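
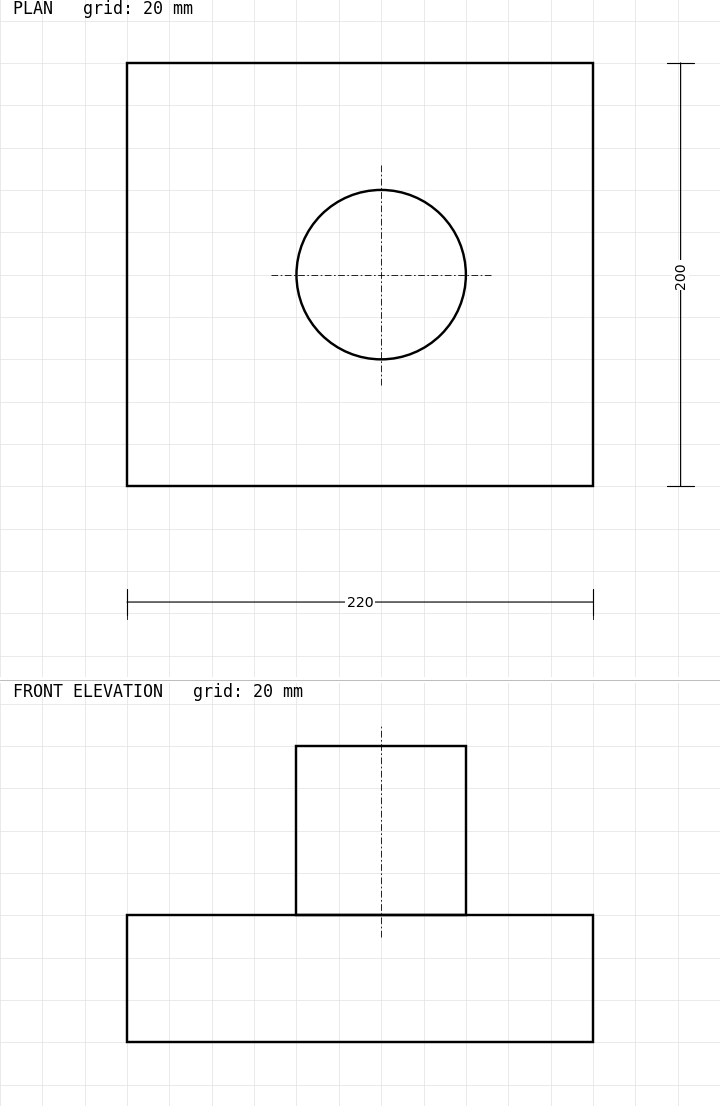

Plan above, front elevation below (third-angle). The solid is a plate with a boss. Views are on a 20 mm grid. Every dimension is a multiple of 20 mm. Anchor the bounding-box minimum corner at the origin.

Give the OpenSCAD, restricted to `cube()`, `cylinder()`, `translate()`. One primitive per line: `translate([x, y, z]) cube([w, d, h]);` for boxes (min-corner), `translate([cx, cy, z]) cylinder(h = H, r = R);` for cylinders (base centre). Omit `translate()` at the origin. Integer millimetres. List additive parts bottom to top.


cube([220, 200, 60]);
translate([120, 100, 60]) cylinder(h = 80, r = 40);


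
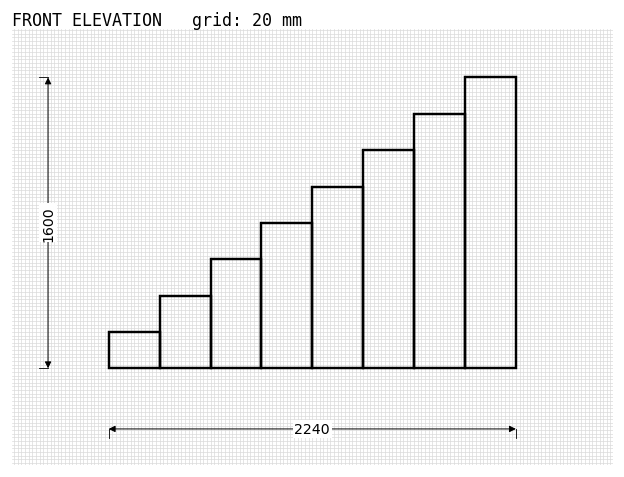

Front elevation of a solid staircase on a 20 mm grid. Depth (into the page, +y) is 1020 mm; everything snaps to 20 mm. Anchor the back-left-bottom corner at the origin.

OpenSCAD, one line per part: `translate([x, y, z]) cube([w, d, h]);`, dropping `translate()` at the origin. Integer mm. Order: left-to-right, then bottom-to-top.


cube([280, 1020, 200]);
translate([280, 0, 0]) cube([280, 1020, 400]);
translate([560, 0, 0]) cube([280, 1020, 600]);
translate([840, 0, 0]) cube([280, 1020, 800]);
translate([1120, 0, 0]) cube([280, 1020, 1000]);
translate([1400, 0, 0]) cube([280, 1020, 1200]);
translate([1680, 0, 0]) cube([280, 1020, 1400]);
translate([1960, 0, 0]) cube([280, 1020, 1600]);


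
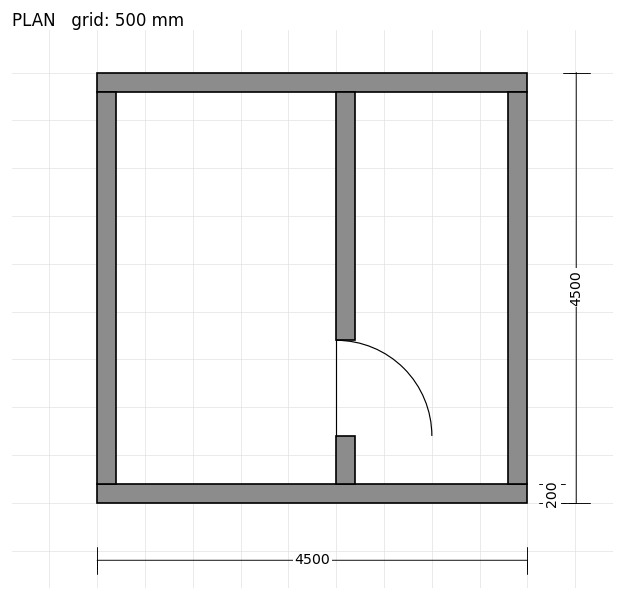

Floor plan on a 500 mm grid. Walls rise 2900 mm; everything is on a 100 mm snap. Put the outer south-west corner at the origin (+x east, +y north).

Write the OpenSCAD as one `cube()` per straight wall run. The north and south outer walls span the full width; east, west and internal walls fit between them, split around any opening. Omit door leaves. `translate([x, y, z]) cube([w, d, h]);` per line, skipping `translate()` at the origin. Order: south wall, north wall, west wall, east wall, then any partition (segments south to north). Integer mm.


cube([4500, 200, 2900]);
translate([0, 4300, 0]) cube([4500, 200, 2900]);
translate([0, 200, 0]) cube([200, 4100, 2900]);
translate([4300, 200, 0]) cube([200, 4100, 2900]);
translate([2500, 200, 0]) cube([200, 500, 2900]);
translate([2500, 1700, 0]) cube([200, 2600, 2900]);


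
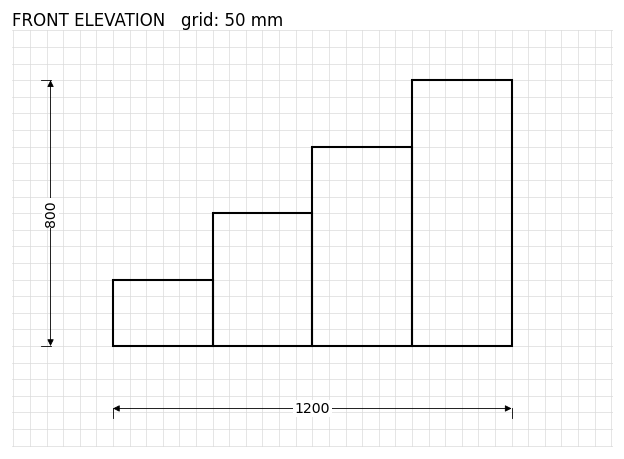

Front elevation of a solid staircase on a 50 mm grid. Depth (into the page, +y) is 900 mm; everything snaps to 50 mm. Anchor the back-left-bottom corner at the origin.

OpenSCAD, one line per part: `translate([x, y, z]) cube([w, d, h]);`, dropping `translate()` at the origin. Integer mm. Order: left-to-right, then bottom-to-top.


cube([300, 900, 200]);
translate([300, 0, 0]) cube([300, 900, 400]);
translate([600, 0, 0]) cube([300, 900, 600]);
translate([900, 0, 0]) cube([300, 900, 800]);


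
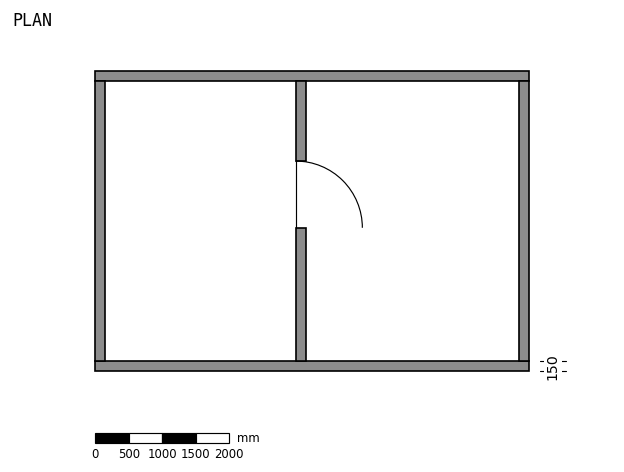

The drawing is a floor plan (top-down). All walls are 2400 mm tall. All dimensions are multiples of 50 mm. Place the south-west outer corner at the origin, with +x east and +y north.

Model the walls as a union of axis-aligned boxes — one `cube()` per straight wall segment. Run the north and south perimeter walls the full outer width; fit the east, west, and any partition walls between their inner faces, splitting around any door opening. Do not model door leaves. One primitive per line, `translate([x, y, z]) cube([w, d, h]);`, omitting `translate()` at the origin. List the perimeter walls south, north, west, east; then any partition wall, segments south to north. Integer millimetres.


cube([6500, 150, 2400]);
translate([0, 4350, 0]) cube([6500, 150, 2400]);
translate([0, 150, 0]) cube([150, 4200, 2400]);
translate([6350, 150, 0]) cube([150, 4200, 2400]);
translate([3000, 150, 0]) cube([150, 2000, 2400]);
translate([3000, 3150, 0]) cube([150, 1200, 2400]);


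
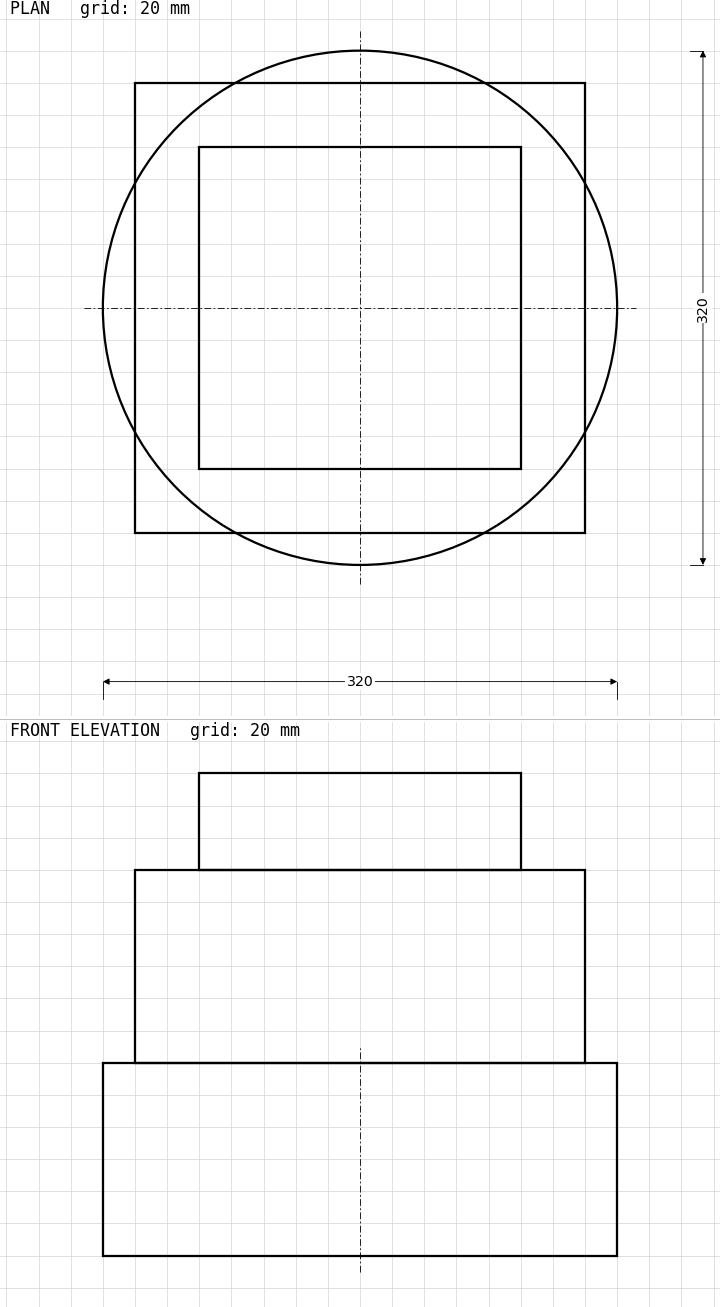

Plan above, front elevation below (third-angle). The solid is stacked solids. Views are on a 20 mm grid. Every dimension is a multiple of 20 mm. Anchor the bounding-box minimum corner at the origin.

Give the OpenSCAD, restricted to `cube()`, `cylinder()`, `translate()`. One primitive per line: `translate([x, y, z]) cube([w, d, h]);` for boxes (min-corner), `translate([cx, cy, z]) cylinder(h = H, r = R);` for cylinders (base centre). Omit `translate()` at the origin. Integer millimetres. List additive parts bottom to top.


translate([160, 160, 0]) cylinder(h = 120, r = 160);
translate([20, 20, 120]) cube([280, 280, 120]);
translate([60, 60, 240]) cube([200, 200, 60]);


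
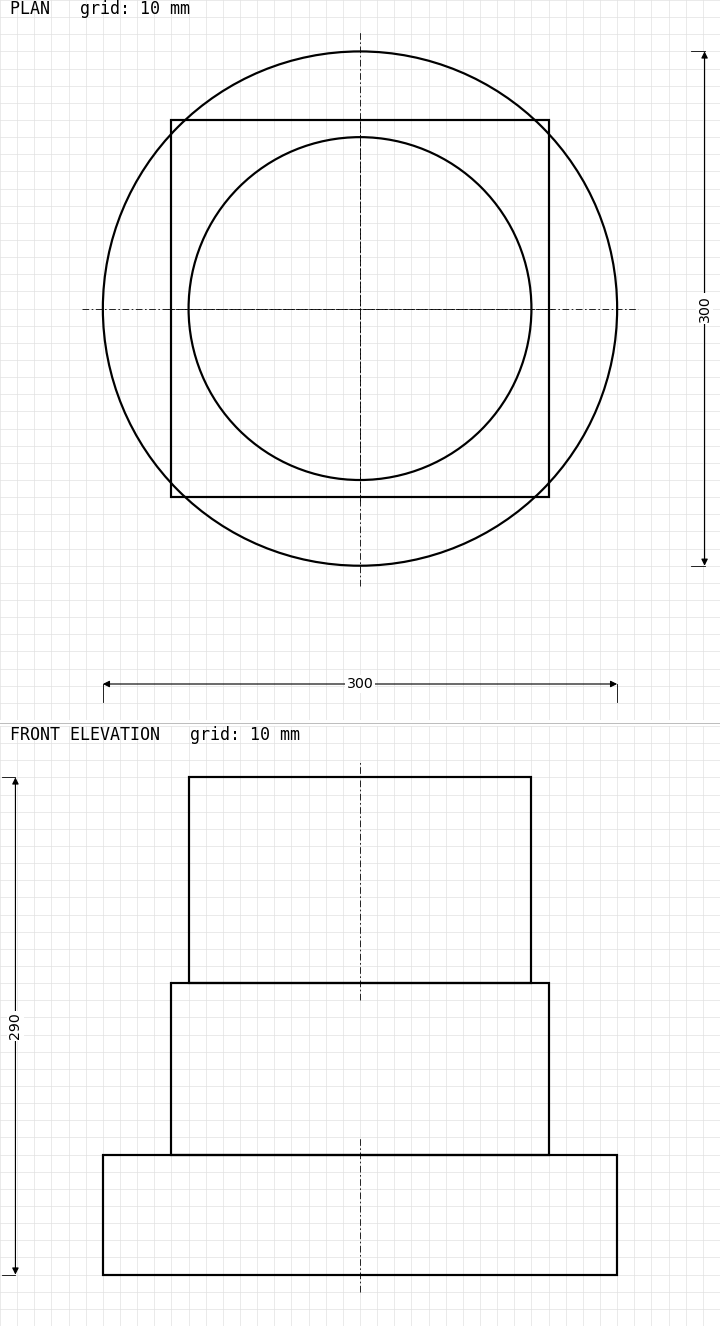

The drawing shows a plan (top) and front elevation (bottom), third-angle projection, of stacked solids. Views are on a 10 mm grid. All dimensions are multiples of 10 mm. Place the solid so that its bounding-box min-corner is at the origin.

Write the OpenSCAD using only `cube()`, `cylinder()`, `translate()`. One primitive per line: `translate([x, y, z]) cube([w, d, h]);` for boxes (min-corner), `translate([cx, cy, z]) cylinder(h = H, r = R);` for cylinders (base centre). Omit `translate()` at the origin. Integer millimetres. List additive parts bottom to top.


translate([150, 150, 0]) cylinder(h = 70, r = 150);
translate([40, 40, 70]) cube([220, 220, 100]);
translate([150, 150, 170]) cylinder(h = 120, r = 100);


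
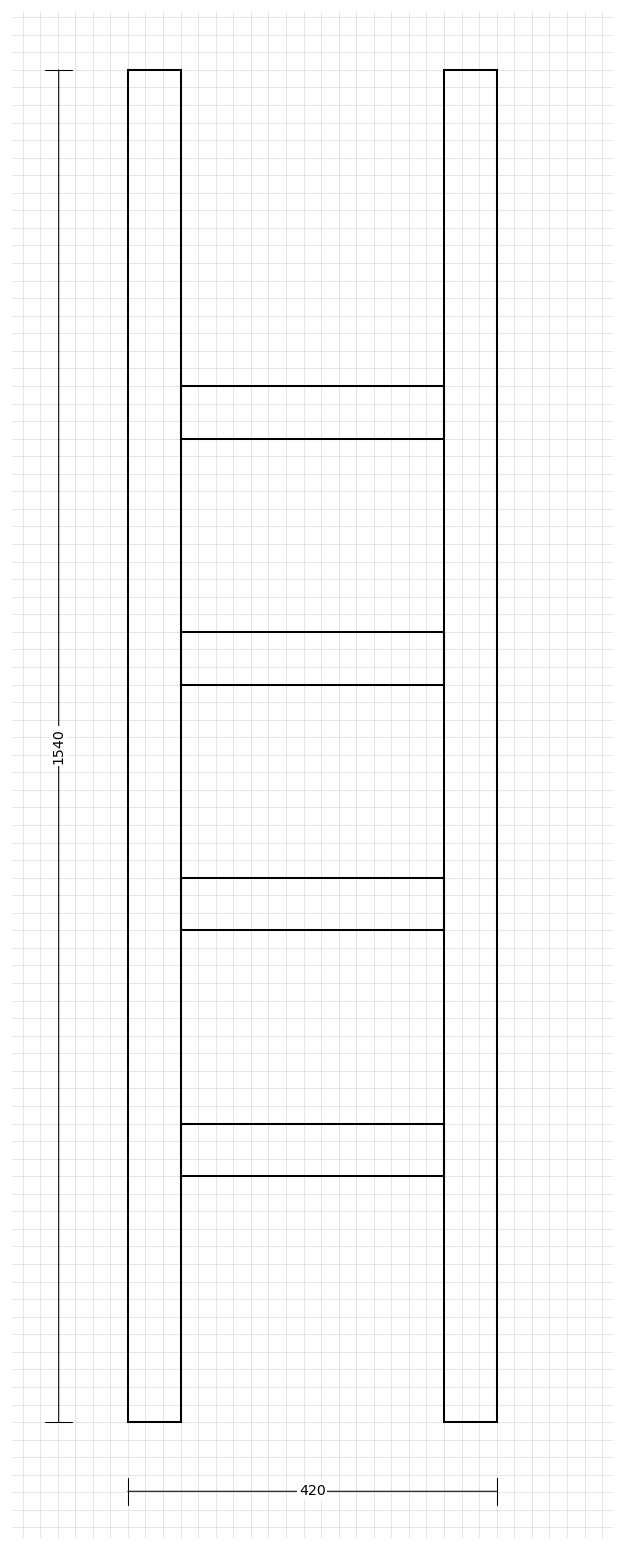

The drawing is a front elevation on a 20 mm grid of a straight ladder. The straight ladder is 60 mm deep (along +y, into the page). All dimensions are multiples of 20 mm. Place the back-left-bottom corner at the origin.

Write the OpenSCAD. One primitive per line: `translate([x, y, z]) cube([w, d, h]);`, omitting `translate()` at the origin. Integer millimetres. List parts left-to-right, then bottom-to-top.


cube([60, 60, 1540]);
translate([60, 0, 280]) cube([300, 60, 60]);
translate([60, 0, 560]) cube([300, 60, 60]);
translate([60, 0, 840]) cube([300, 60, 60]);
translate([60, 0, 1120]) cube([300, 60, 60]);
translate([360, 0, 0]) cube([60, 60, 1540]);


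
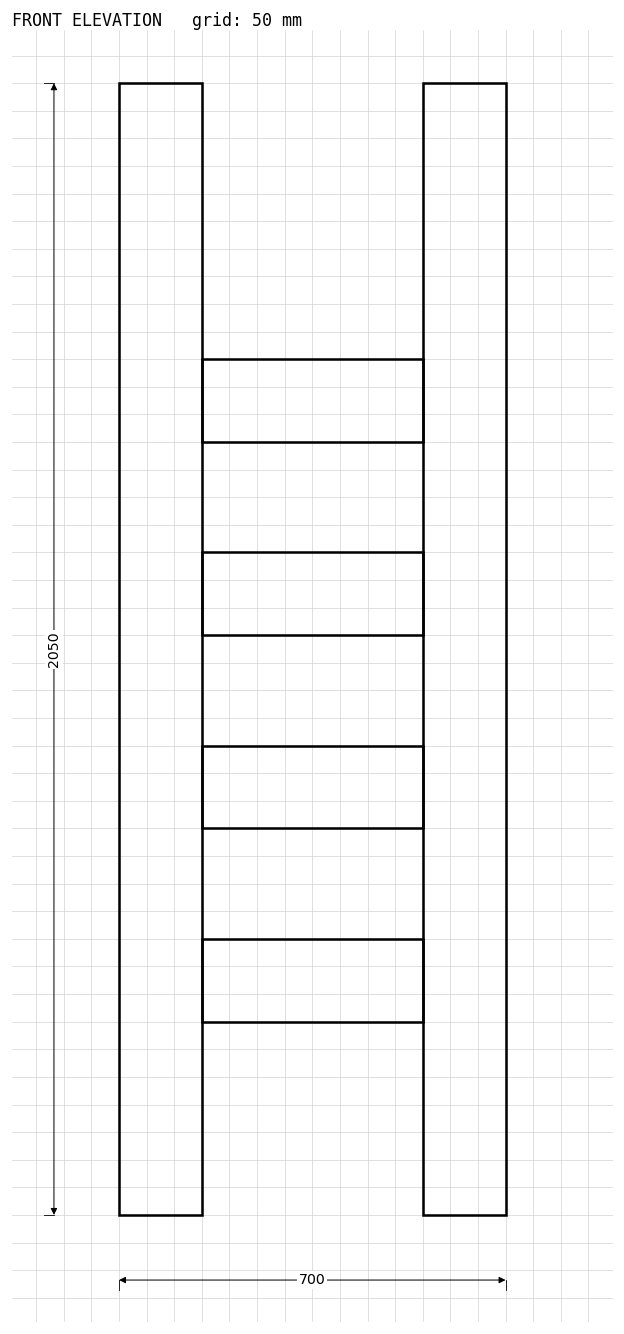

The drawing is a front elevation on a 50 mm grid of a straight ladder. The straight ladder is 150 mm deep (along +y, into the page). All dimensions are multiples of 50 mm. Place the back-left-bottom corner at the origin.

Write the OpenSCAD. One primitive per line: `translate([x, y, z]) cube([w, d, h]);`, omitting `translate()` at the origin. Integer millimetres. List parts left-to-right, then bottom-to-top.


cube([150, 150, 2050]);
translate([150, 0, 350]) cube([400, 150, 150]);
translate([150, 0, 700]) cube([400, 150, 150]);
translate([150, 0, 1050]) cube([400, 150, 150]);
translate([150, 0, 1400]) cube([400, 150, 150]);
translate([550, 0, 0]) cube([150, 150, 2050]);


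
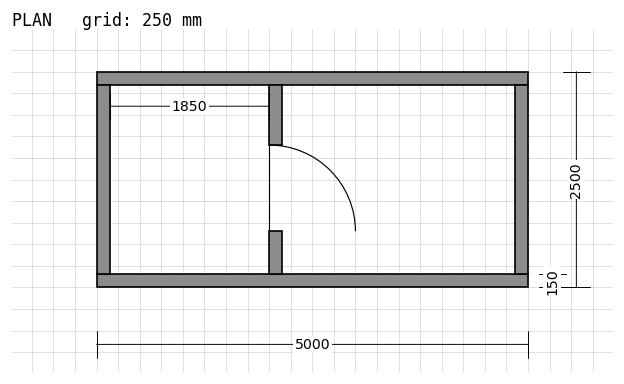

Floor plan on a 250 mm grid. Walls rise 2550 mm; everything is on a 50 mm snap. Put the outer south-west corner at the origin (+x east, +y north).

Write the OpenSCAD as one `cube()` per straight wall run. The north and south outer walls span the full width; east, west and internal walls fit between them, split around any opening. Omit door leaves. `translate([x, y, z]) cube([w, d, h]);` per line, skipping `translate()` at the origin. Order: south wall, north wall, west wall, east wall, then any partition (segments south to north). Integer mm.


cube([5000, 150, 2550]);
translate([0, 2350, 0]) cube([5000, 150, 2550]);
translate([0, 150, 0]) cube([150, 2200, 2550]);
translate([4850, 150, 0]) cube([150, 2200, 2550]);
translate([2000, 150, 0]) cube([150, 500, 2550]);
translate([2000, 1650, 0]) cube([150, 700, 2550]);


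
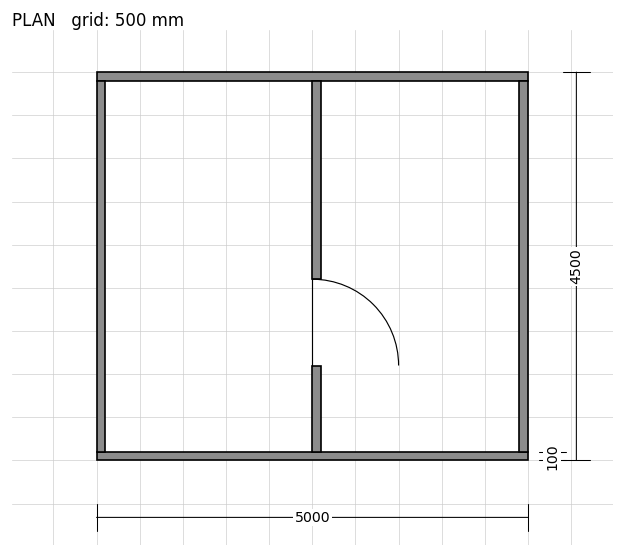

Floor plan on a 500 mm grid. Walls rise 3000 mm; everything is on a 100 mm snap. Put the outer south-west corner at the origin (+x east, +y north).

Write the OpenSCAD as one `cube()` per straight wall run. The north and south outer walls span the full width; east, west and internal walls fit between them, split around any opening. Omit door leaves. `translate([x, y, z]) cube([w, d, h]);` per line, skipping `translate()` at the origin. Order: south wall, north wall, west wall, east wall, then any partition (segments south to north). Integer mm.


cube([5000, 100, 3000]);
translate([0, 4400, 0]) cube([5000, 100, 3000]);
translate([0, 100, 0]) cube([100, 4300, 3000]);
translate([4900, 100, 0]) cube([100, 4300, 3000]);
translate([2500, 100, 0]) cube([100, 1000, 3000]);
translate([2500, 2100, 0]) cube([100, 2300, 3000]);


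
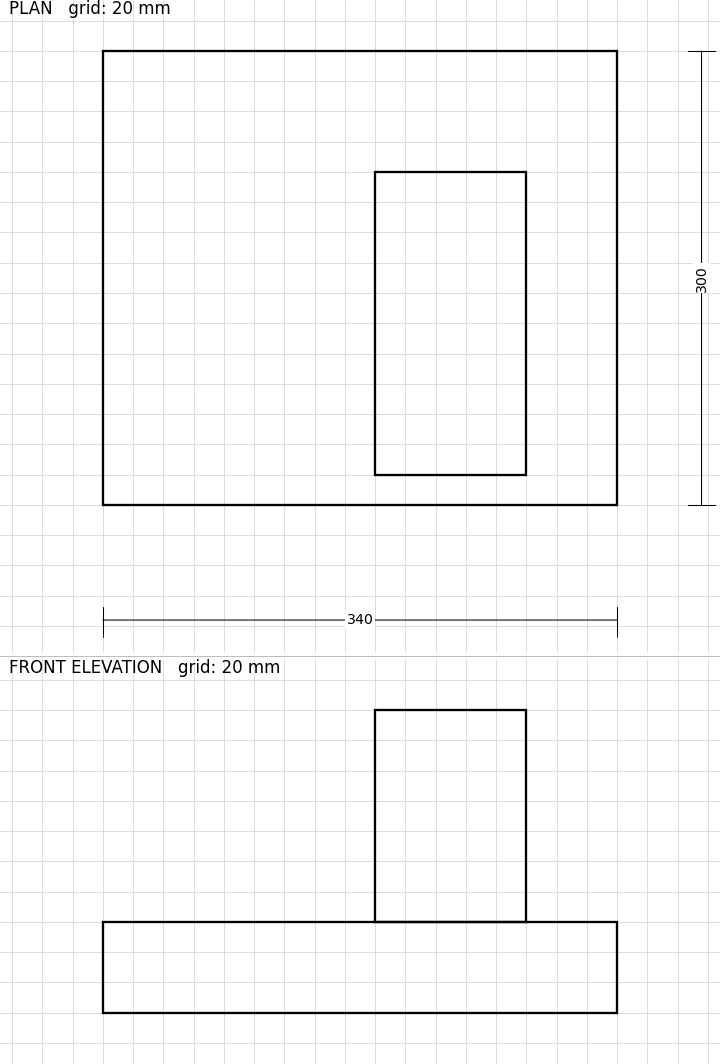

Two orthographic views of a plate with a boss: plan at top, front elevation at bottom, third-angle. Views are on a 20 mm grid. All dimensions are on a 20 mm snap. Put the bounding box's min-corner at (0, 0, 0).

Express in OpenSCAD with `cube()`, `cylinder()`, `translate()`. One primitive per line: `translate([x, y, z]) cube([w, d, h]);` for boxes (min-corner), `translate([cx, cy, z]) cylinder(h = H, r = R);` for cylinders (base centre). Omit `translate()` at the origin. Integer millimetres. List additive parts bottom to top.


cube([340, 300, 60]);
translate([180, 20, 60]) cube([100, 200, 140]);


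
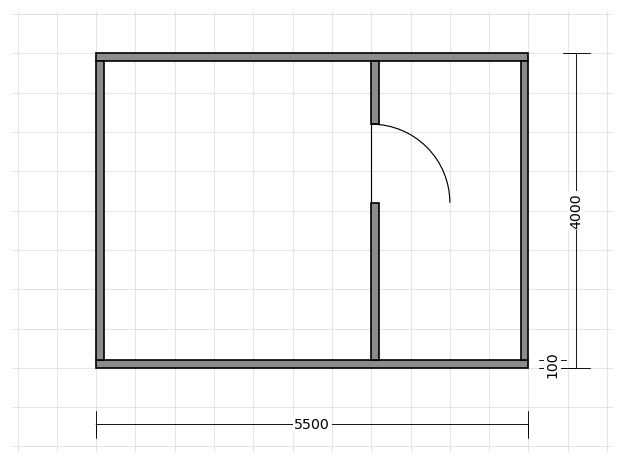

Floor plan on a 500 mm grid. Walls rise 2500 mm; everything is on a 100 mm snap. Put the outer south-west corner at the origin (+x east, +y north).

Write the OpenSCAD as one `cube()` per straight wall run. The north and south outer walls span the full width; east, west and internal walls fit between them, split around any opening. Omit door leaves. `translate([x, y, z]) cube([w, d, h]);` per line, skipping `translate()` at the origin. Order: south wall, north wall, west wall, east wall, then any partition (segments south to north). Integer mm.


cube([5500, 100, 2500]);
translate([0, 3900, 0]) cube([5500, 100, 2500]);
translate([0, 100, 0]) cube([100, 3800, 2500]);
translate([5400, 100, 0]) cube([100, 3800, 2500]);
translate([3500, 100, 0]) cube([100, 2000, 2500]);
translate([3500, 3100, 0]) cube([100, 800, 2500]);


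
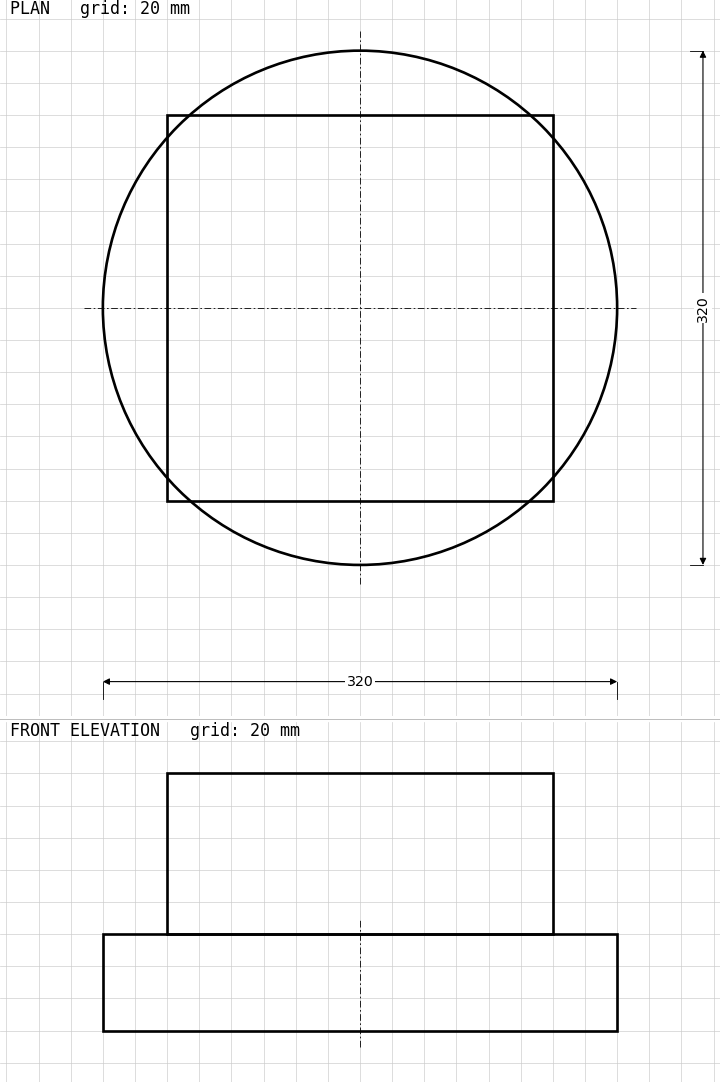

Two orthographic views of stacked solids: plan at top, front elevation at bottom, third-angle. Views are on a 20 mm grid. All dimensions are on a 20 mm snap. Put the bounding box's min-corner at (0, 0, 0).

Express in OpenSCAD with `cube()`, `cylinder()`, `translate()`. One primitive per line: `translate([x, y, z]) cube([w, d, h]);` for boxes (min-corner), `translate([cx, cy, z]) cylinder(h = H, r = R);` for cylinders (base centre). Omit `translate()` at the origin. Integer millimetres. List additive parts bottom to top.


translate([160, 160, 0]) cylinder(h = 60, r = 160);
translate([40, 40, 60]) cube([240, 240, 100]);


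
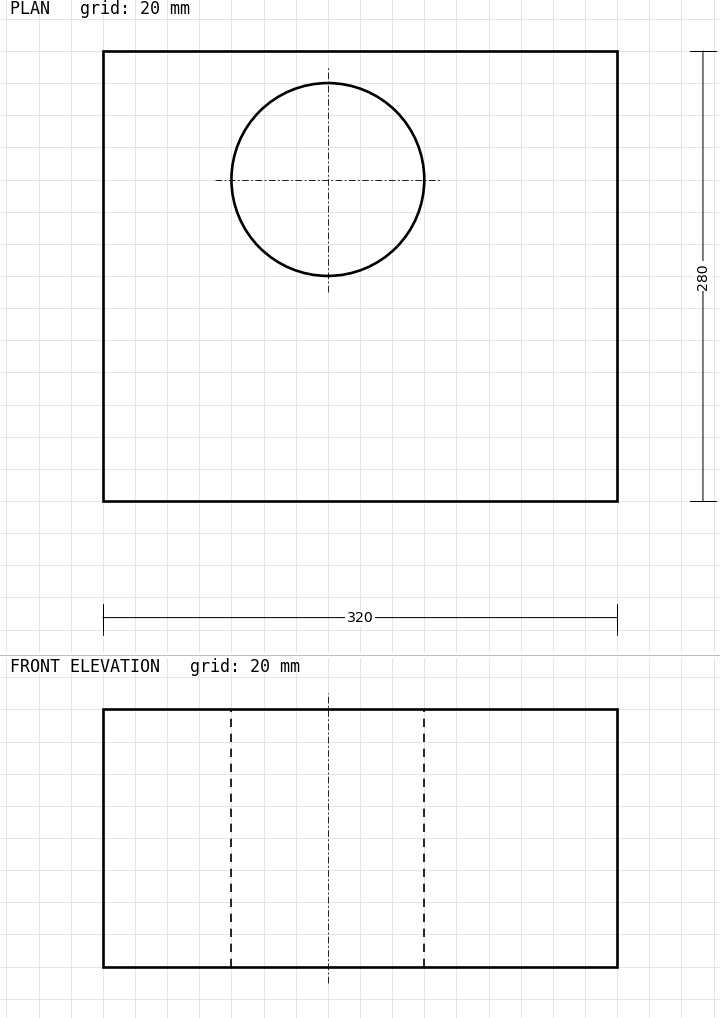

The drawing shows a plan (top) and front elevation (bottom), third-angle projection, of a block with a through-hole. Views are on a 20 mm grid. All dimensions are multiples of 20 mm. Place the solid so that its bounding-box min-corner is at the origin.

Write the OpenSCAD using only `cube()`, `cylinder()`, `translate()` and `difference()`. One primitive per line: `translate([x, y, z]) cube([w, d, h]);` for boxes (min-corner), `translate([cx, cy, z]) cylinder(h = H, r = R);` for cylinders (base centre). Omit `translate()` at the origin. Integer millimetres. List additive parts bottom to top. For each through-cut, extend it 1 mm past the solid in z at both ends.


difference() {
  cube([320, 280, 160]);
  translate([140, 200, -1]) cylinder(h = 162, r = 60);
}


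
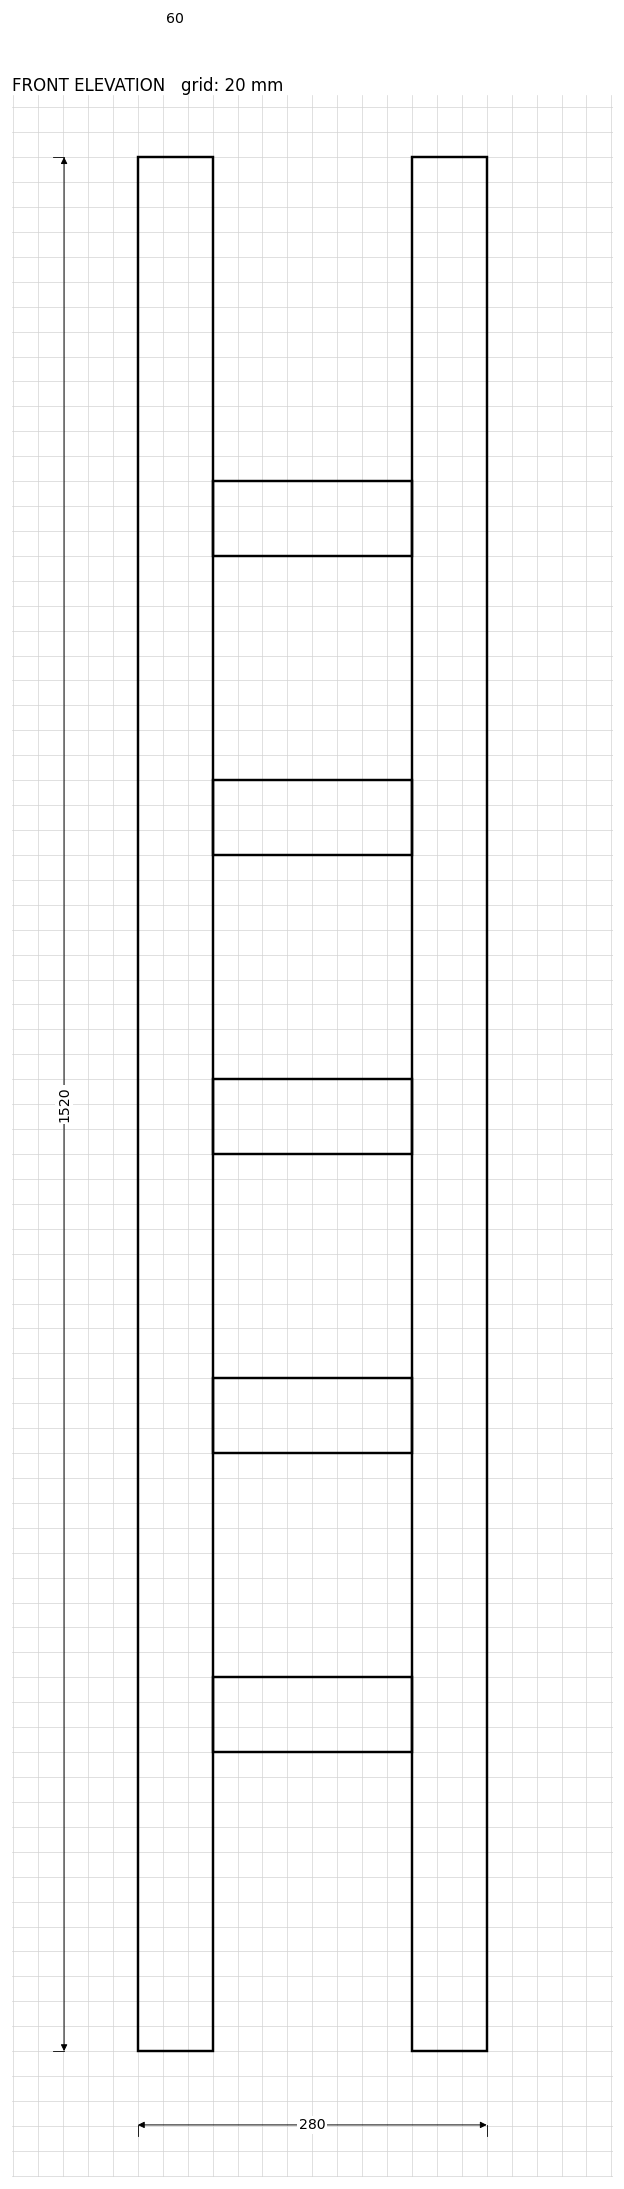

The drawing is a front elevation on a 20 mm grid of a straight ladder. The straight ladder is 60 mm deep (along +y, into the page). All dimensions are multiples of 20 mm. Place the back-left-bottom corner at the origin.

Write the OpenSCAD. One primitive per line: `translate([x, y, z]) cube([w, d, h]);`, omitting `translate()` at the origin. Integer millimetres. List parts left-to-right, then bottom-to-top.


cube([60, 60, 1520]);
translate([60, 0, 240]) cube([160, 60, 60]);
translate([60, 0, 480]) cube([160, 60, 60]);
translate([60, 0, 720]) cube([160, 60, 60]);
translate([60, 0, 960]) cube([160, 60, 60]);
translate([60, 0, 1200]) cube([160, 60, 60]);
translate([220, 0, 0]) cube([60, 60, 1520]);


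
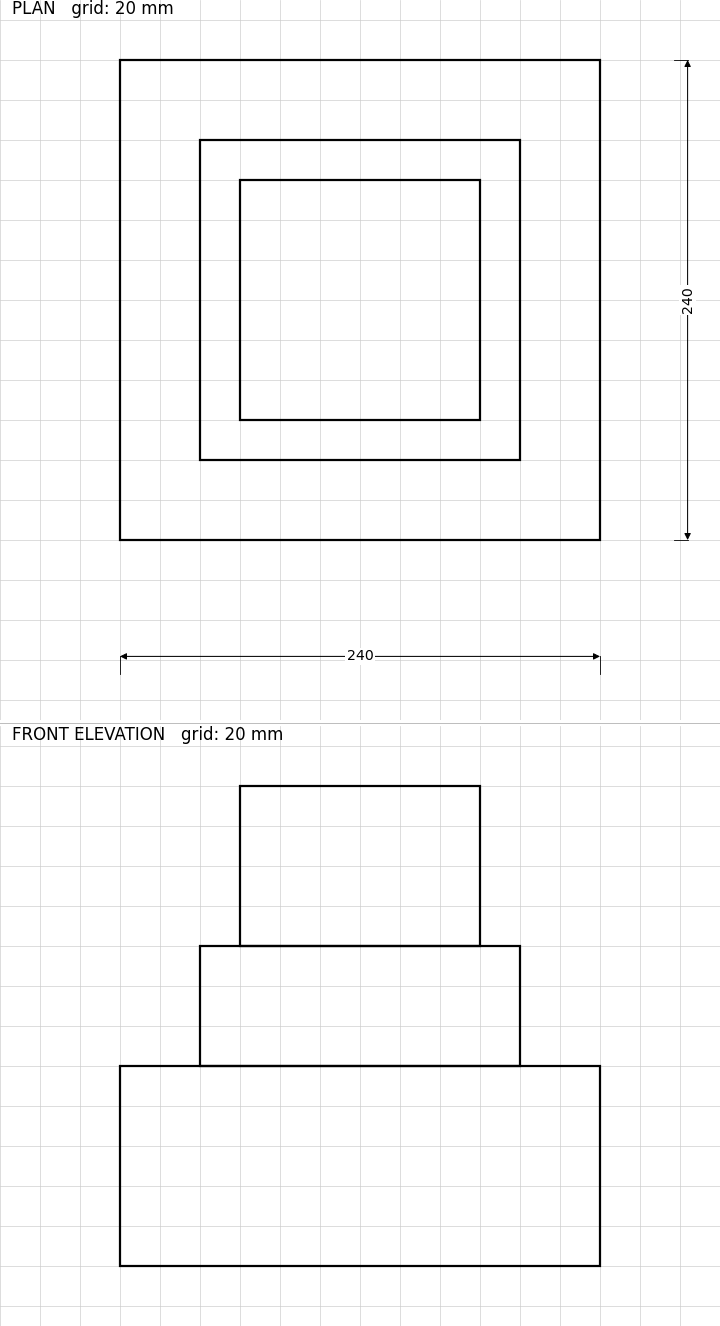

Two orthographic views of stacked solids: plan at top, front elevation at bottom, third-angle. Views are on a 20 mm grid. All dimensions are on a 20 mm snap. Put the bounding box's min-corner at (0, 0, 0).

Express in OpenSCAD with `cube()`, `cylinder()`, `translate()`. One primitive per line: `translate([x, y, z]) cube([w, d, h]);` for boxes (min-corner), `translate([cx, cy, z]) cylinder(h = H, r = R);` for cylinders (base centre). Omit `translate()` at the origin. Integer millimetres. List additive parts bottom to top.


cube([240, 240, 100]);
translate([40, 40, 100]) cube([160, 160, 60]);
translate([60, 60, 160]) cube([120, 120, 80]);


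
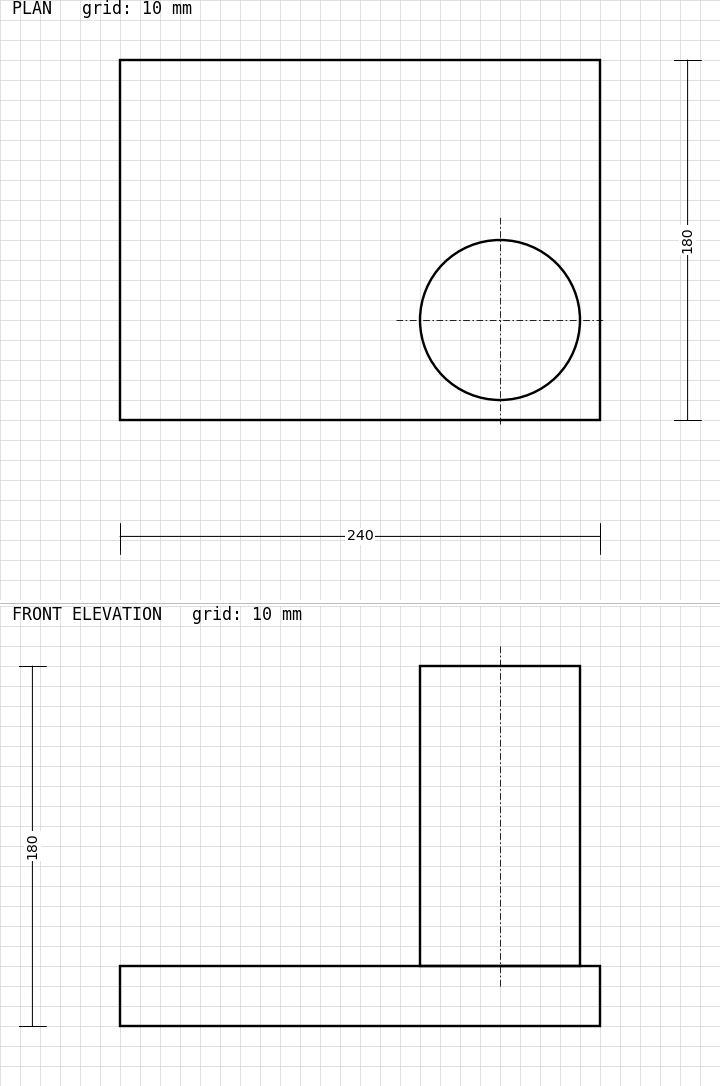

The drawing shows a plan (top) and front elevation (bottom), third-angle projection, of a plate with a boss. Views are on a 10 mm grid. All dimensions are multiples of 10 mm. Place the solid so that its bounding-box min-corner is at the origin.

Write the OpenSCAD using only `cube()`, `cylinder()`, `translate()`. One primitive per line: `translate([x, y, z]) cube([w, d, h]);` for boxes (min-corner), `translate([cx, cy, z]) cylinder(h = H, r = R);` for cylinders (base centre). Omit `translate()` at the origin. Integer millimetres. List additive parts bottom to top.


cube([240, 180, 30]);
translate([190, 50, 30]) cylinder(h = 150, r = 40);


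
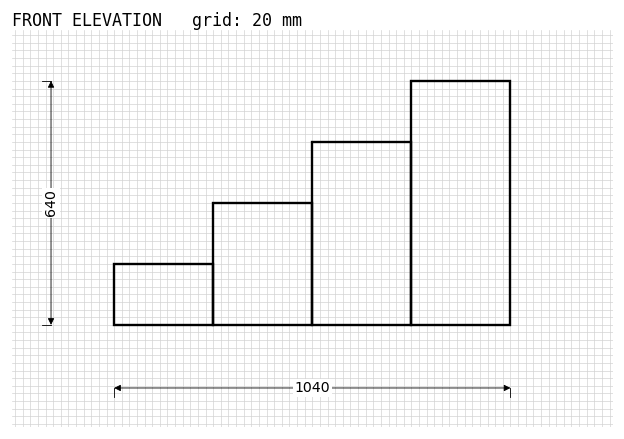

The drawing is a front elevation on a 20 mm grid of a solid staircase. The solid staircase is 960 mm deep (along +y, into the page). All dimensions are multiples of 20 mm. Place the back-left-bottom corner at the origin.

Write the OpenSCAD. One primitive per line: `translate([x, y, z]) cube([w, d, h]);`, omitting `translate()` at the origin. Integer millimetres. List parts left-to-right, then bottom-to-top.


cube([260, 960, 160]);
translate([260, 0, 0]) cube([260, 960, 320]);
translate([520, 0, 0]) cube([260, 960, 480]);
translate([780, 0, 0]) cube([260, 960, 640]);


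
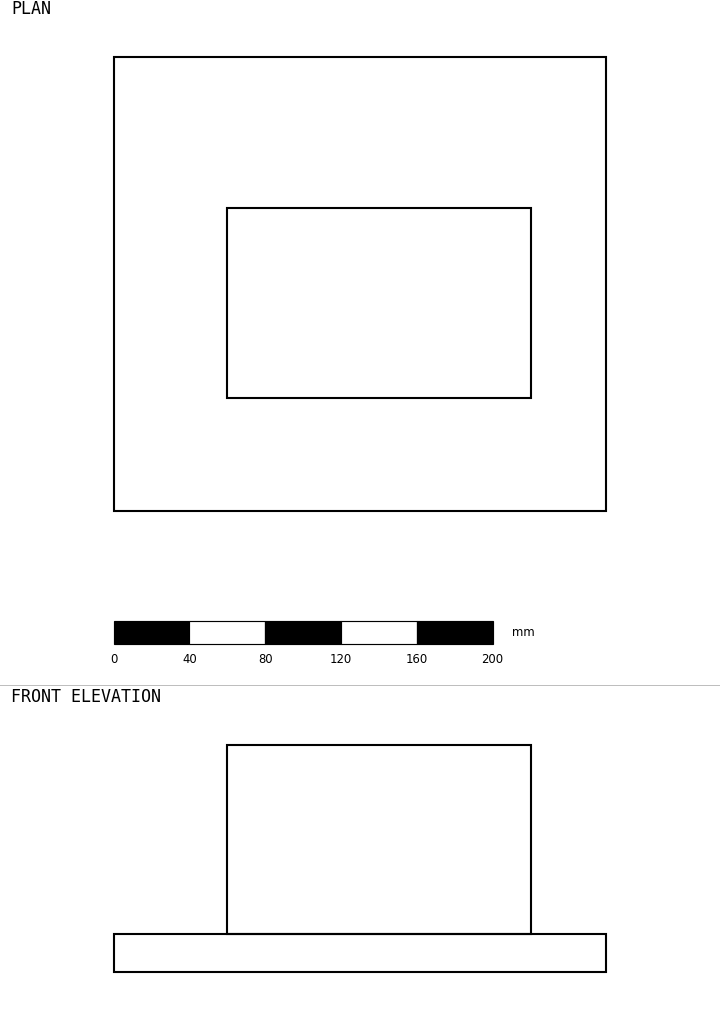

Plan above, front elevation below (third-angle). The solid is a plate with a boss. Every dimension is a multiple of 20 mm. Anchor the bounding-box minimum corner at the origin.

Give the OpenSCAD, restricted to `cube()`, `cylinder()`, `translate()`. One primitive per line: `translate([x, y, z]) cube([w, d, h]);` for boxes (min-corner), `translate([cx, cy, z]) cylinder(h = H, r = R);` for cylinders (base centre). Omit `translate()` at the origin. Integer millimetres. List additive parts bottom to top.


cube([260, 240, 20]);
translate([60, 60, 20]) cube([160, 100, 100]);


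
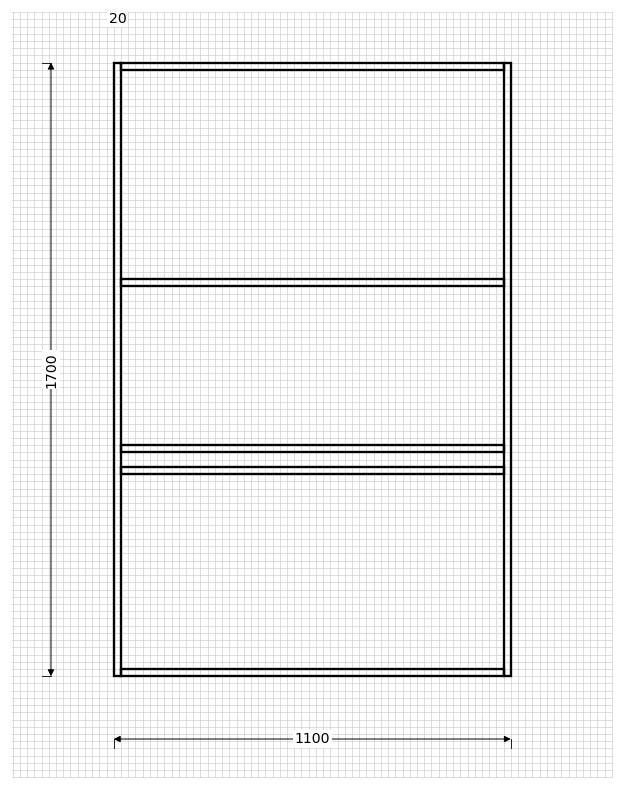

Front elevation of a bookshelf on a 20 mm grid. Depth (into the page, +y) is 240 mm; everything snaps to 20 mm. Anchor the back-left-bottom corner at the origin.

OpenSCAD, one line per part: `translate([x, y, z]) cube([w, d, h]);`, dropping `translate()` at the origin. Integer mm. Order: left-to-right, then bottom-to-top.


cube([20, 240, 1700]);
translate([20, 0, 0]) cube([1060, 240, 20]);
translate([20, 0, 560]) cube([1060, 240, 20]);
translate([20, 0, 620]) cube([1060, 240, 20]);
translate([20, 0, 1080]) cube([1060, 240, 20]);
translate([20, 0, 1680]) cube([1060, 240, 20]);
translate([1080, 0, 0]) cube([20, 240, 1700]);


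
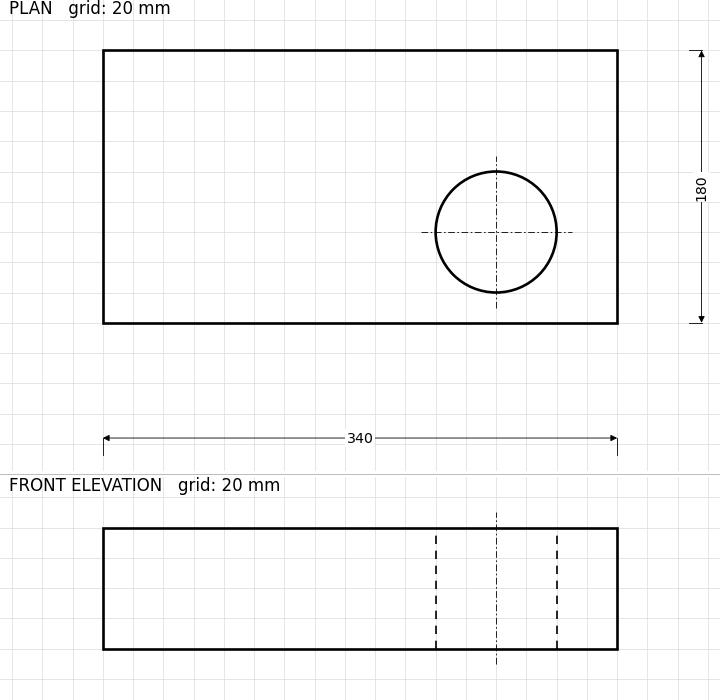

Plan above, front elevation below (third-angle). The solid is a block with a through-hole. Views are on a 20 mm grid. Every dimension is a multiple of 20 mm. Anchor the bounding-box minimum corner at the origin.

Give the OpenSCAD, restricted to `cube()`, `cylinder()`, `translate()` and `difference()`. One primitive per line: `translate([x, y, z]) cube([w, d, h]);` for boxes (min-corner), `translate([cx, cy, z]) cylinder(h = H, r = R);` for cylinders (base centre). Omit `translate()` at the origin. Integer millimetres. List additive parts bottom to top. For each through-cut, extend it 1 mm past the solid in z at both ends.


difference() {
  cube([340, 180, 80]);
  translate([260, 60, -1]) cylinder(h = 82, r = 40);
}


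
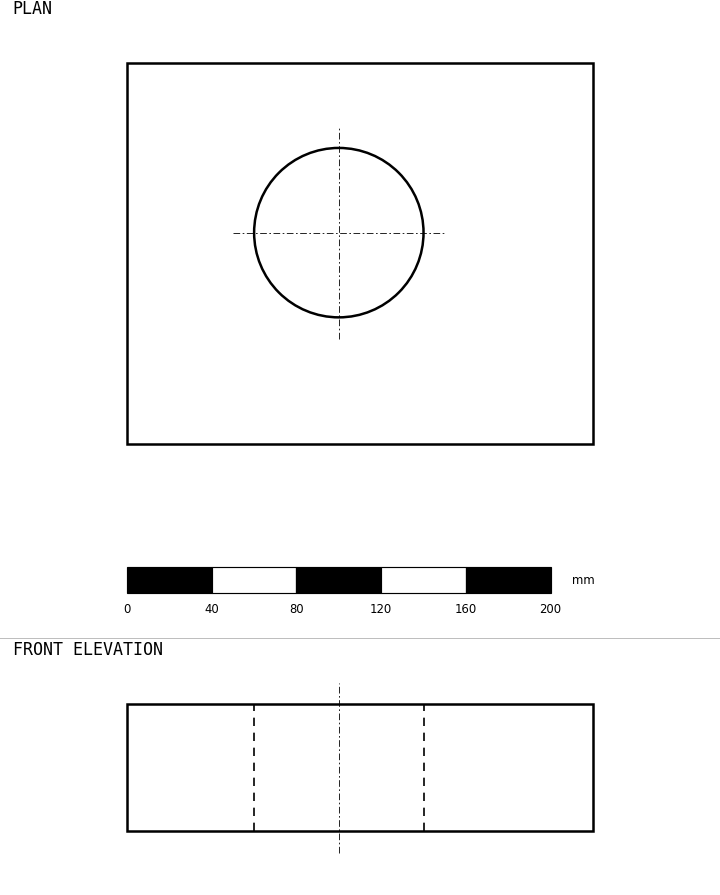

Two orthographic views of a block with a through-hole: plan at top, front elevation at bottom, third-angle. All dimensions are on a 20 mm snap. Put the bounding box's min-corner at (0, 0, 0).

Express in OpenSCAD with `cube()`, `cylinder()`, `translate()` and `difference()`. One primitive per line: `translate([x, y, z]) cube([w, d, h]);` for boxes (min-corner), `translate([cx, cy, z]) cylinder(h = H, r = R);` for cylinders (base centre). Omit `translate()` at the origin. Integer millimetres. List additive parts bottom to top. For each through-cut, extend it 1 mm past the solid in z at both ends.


difference() {
  cube([220, 180, 60]);
  translate([100, 100, -1]) cylinder(h = 62, r = 40);
}


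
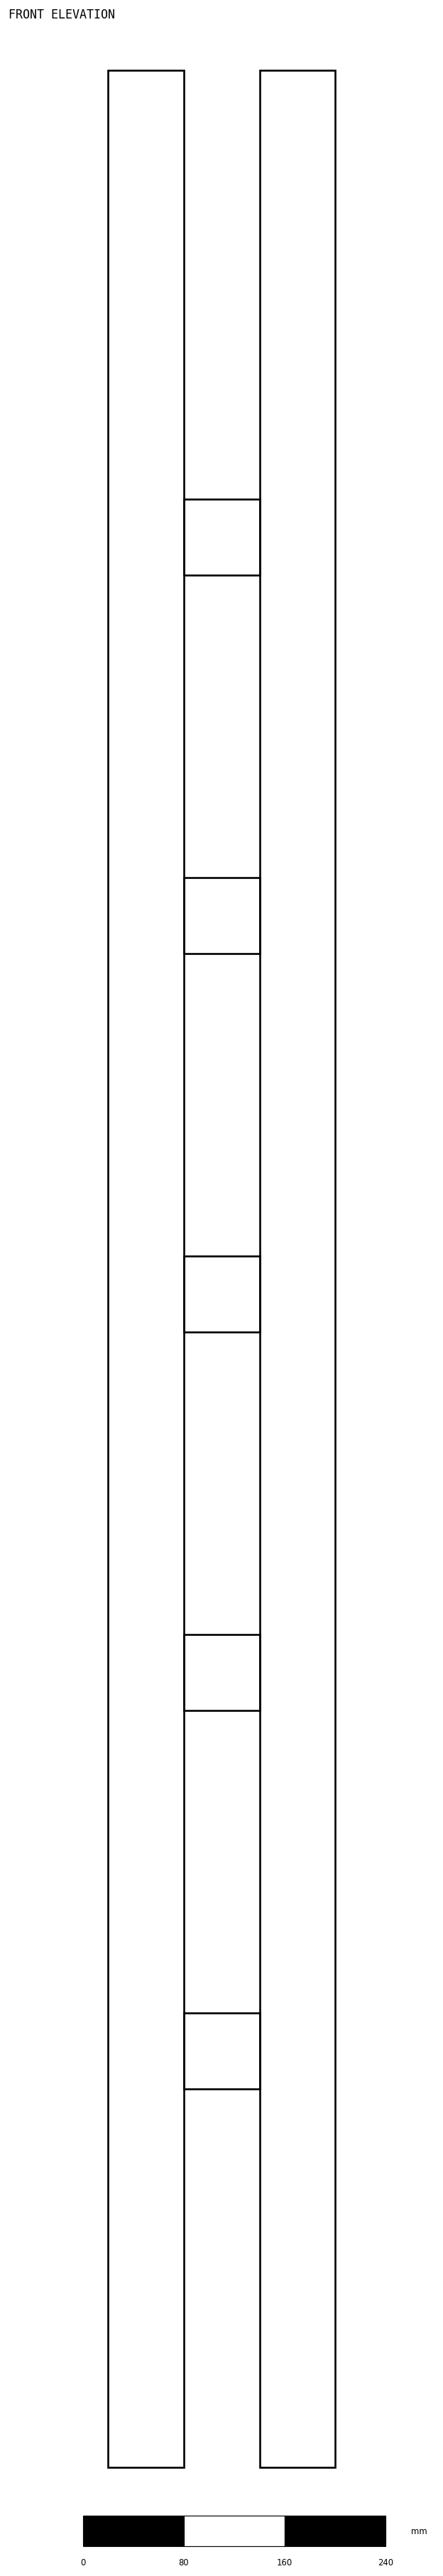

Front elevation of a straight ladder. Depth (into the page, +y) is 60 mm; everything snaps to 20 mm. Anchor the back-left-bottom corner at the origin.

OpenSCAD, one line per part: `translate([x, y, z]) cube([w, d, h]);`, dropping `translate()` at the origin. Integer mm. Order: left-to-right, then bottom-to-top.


cube([60, 60, 1900]);
translate([60, 0, 300]) cube([60, 60, 60]);
translate([60, 0, 600]) cube([60, 60, 60]);
translate([60, 0, 900]) cube([60, 60, 60]);
translate([60, 0, 1200]) cube([60, 60, 60]);
translate([60, 0, 1500]) cube([60, 60, 60]);
translate([120, 0, 0]) cube([60, 60, 1900]);


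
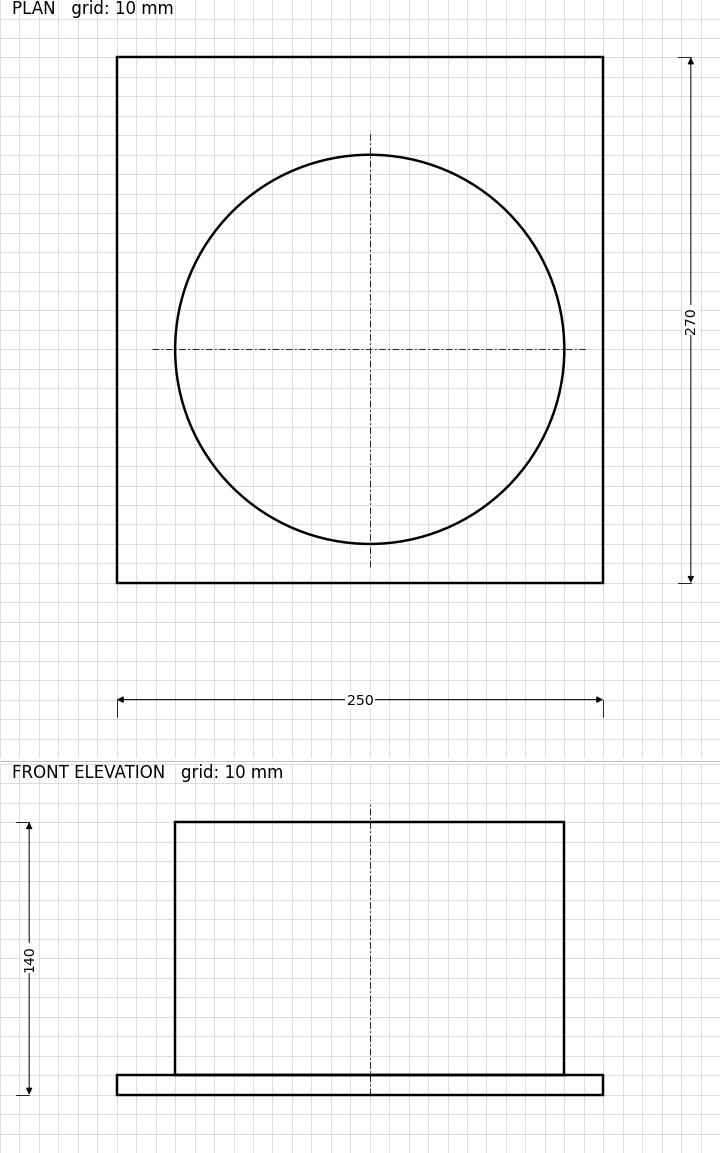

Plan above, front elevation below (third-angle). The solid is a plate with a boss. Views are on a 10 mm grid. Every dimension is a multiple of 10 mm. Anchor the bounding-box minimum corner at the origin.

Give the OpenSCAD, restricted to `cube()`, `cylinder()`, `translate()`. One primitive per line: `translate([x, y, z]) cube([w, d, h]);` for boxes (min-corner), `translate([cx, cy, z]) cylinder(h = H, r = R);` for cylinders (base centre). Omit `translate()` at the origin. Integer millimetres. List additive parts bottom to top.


cube([250, 270, 10]);
translate([130, 120, 10]) cylinder(h = 130, r = 100);


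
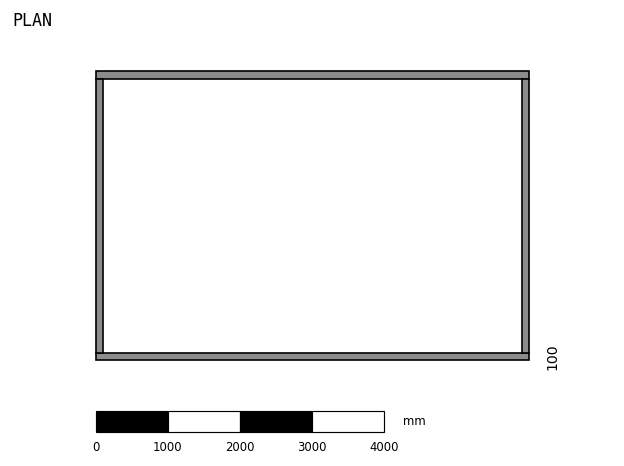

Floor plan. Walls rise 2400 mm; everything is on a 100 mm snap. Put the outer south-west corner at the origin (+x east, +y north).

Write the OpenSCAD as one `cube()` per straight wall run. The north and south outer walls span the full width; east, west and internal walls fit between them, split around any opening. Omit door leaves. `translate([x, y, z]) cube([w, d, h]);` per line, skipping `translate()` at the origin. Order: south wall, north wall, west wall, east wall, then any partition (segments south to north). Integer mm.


cube([6000, 100, 2400]);
translate([0, 3900, 0]) cube([6000, 100, 2400]);
translate([0, 100, 0]) cube([100, 3800, 2400]);
translate([5900, 100, 0]) cube([100, 3800, 2400]);


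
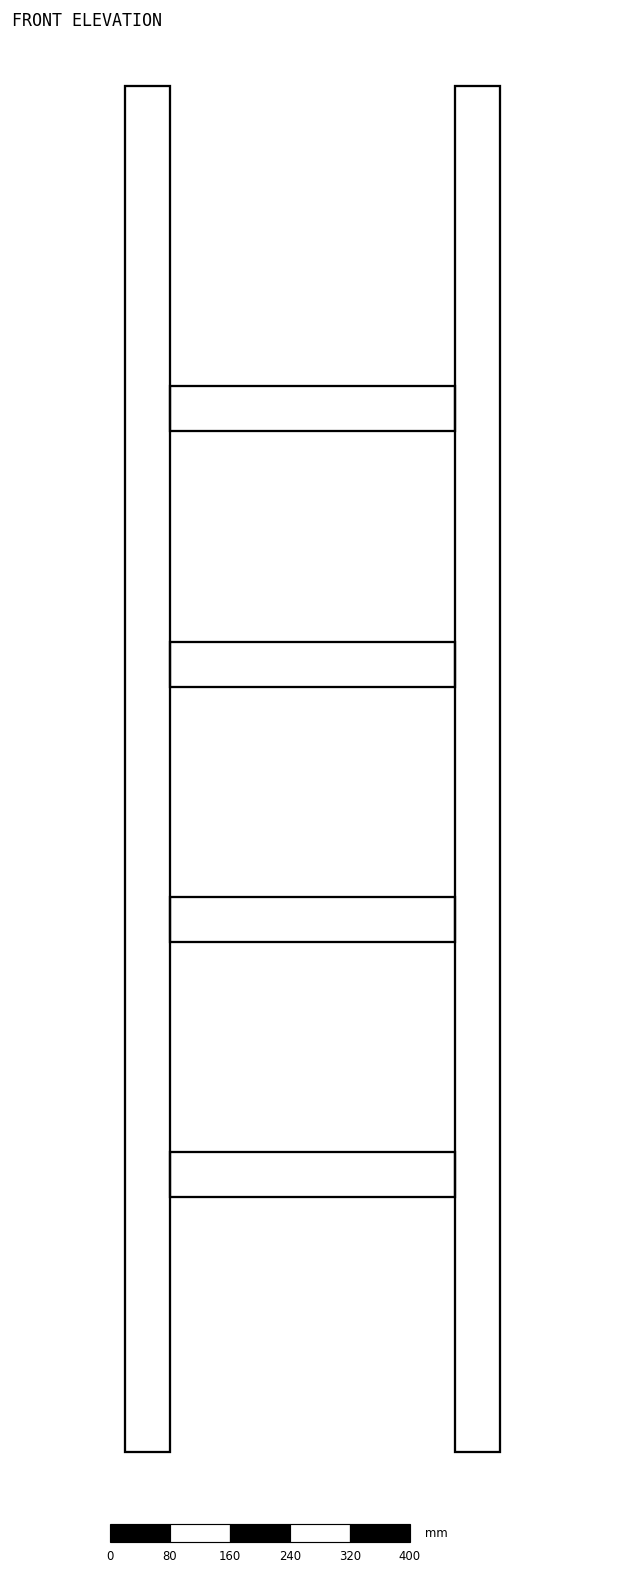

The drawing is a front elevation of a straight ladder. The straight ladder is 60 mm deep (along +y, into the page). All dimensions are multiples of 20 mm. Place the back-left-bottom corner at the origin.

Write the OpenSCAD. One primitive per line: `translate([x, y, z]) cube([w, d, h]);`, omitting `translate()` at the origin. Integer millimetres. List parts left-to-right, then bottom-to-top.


cube([60, 60, 1820]);
translate([60, 0, 340]) cube([380, 60, 60]);
translate([60, 0, 680]) cube([380, 60, 60]);
translate([60, 0, 1020]) cube([380, 60, 60]);
translate([60, 0, 1360]) cube([380, 60, 60]);
translate([440, 0, 0]) cube([60, 60, 1820]);


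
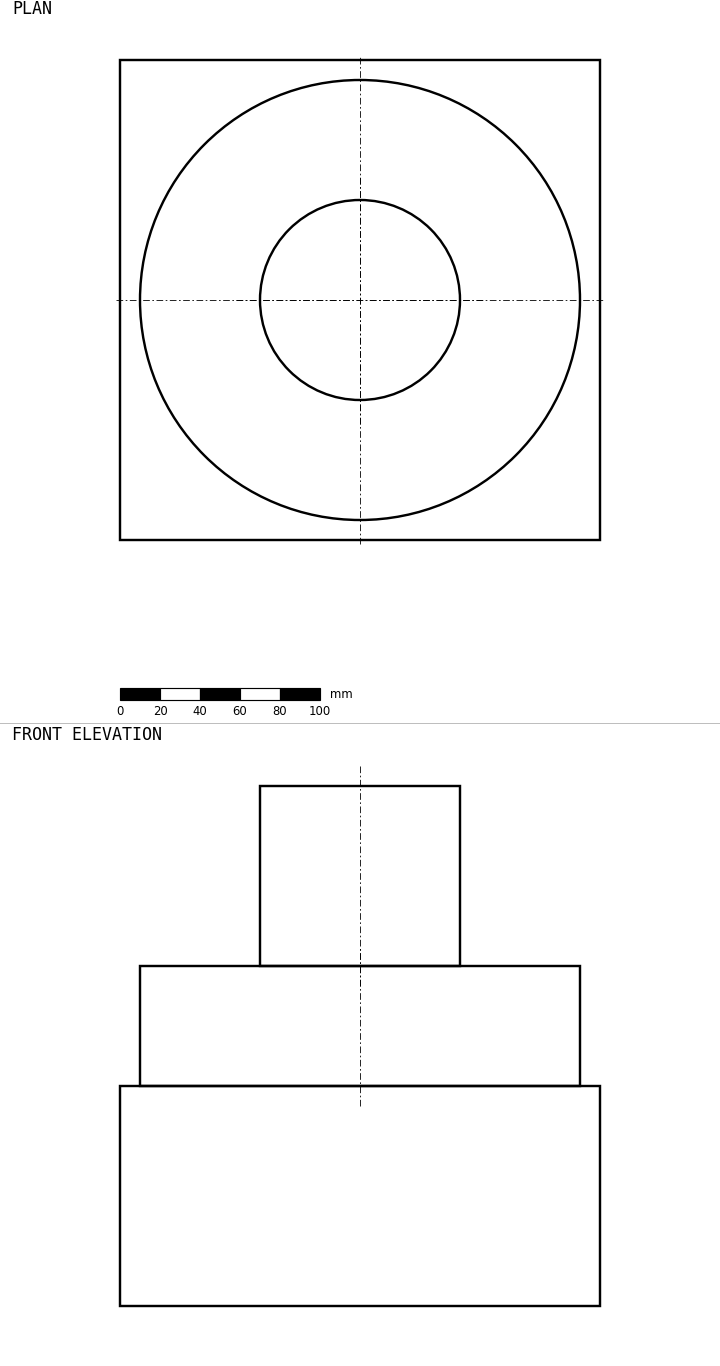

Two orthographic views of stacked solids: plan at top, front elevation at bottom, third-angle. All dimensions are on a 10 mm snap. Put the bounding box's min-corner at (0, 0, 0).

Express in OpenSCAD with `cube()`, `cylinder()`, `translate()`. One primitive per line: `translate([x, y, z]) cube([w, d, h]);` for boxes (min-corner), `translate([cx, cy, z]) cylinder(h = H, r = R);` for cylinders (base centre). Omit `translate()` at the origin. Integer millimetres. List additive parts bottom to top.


cube([240, 240, 110]);
translate([120, 120, 110]) cylinder(h = 60, r = 110);
translate([120, 120, 170]) cylinder(h = 90, r = 50);


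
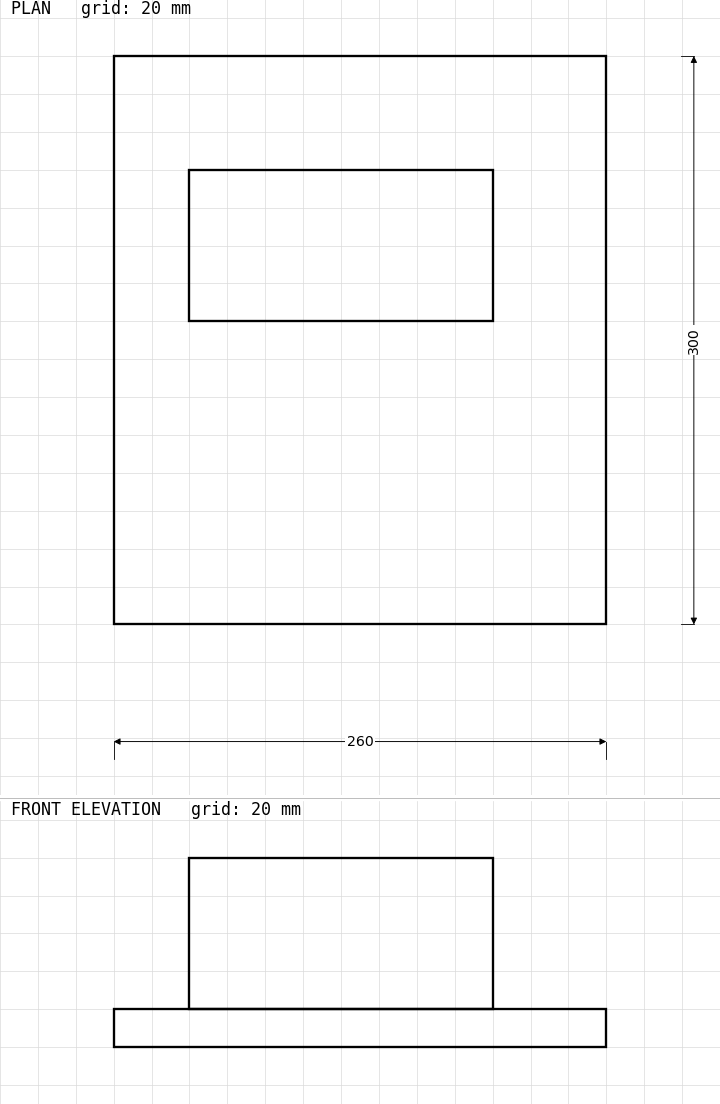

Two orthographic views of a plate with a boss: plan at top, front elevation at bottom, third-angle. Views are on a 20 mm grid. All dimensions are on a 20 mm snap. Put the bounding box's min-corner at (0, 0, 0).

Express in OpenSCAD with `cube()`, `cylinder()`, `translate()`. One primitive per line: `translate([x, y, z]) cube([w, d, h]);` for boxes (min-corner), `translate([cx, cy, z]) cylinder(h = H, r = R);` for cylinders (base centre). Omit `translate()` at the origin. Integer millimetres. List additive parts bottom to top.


cube([260, 300, 20]);
translate([40, 160, 20]) cube([160, 80, 80]);


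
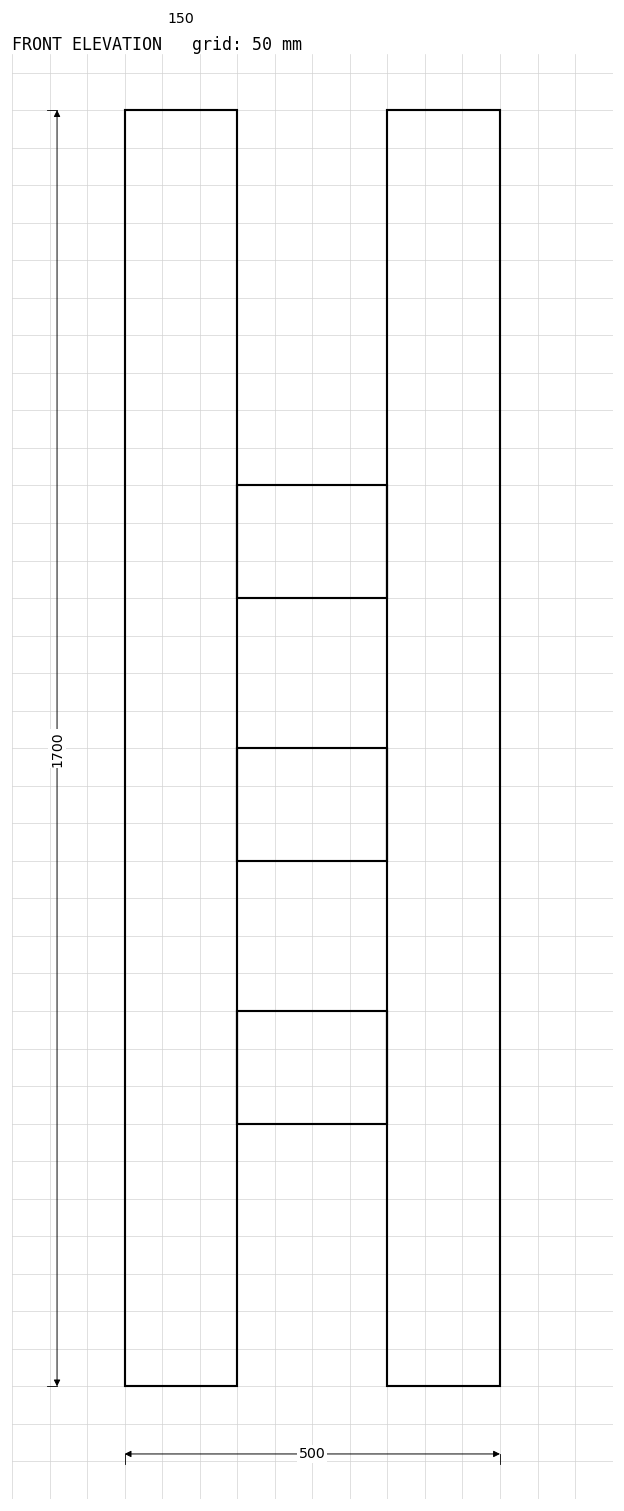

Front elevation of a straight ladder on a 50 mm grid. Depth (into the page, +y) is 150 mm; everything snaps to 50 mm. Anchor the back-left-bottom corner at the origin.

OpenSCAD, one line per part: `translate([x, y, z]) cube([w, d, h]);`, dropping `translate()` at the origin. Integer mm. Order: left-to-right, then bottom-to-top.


cube([150, 150, 1700]);
translate([150, 0, 350]) cube([200, 150, 150]);
translate([150, 0, 700]) cube([200, 150, 150]);
translate([150, 0, 1050]) cube([200, 150, 150]);
translate([350, 0, 0]) cube([150, 150, 1700]);


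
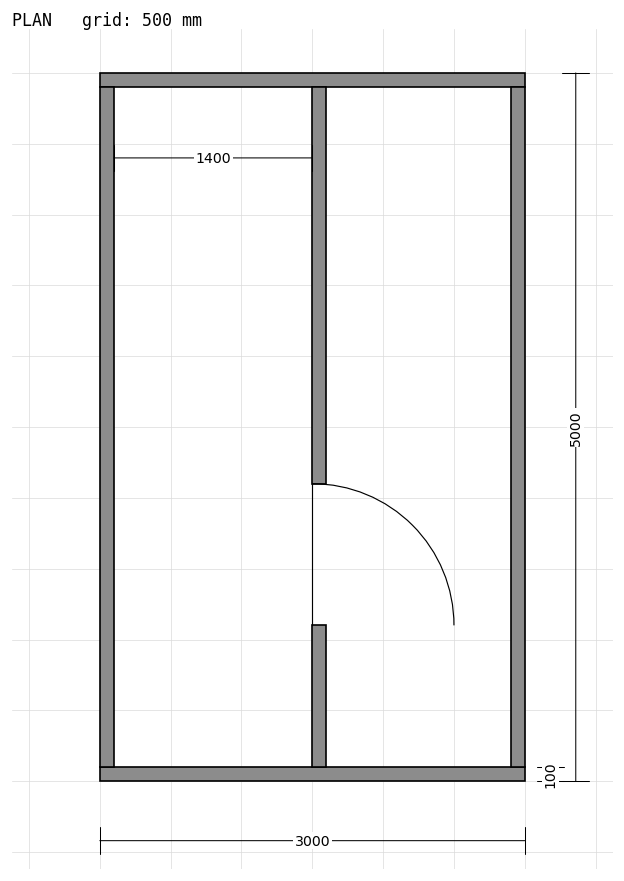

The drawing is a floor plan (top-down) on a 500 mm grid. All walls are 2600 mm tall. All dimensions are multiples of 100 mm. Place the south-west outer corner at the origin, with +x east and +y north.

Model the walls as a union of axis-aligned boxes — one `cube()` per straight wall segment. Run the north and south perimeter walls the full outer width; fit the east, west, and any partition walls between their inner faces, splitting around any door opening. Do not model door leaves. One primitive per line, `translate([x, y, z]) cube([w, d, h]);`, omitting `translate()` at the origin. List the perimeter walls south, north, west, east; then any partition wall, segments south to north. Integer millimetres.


cube([3000, 100, 2600]);
translate([0, 4900, 0]) cube([3000, 100, 2600]);
translate([0, 100, 0]) cube([100, 4800, 2600]);
translate([2900, 100, 0]) cube([100, 4800, 2600]);
translate([1500, 100, 0]) cube([100, 1000, 2600]);
translate([1500, 2100, 0]) cube([100, 2800, 2600]);


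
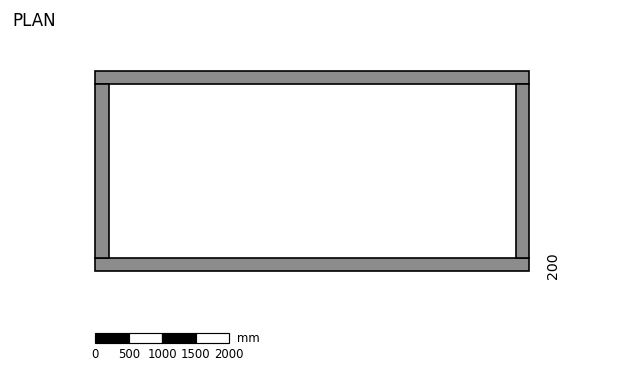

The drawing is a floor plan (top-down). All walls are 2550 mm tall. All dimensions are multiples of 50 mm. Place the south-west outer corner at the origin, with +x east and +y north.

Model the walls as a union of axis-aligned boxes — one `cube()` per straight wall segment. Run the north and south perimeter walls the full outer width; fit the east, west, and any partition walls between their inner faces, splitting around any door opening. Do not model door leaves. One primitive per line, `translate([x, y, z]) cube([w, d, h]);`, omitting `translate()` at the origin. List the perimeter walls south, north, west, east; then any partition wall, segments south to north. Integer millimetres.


cube([6500, 200, 2550]);
translate([0, 2800, 0]) cube([6500, 200, 2550]);
translate([0, 200, 0]) cube([200, 2600, 2550]);
translate([6300, 200, 0]) cube([200, 2600, 2550]);


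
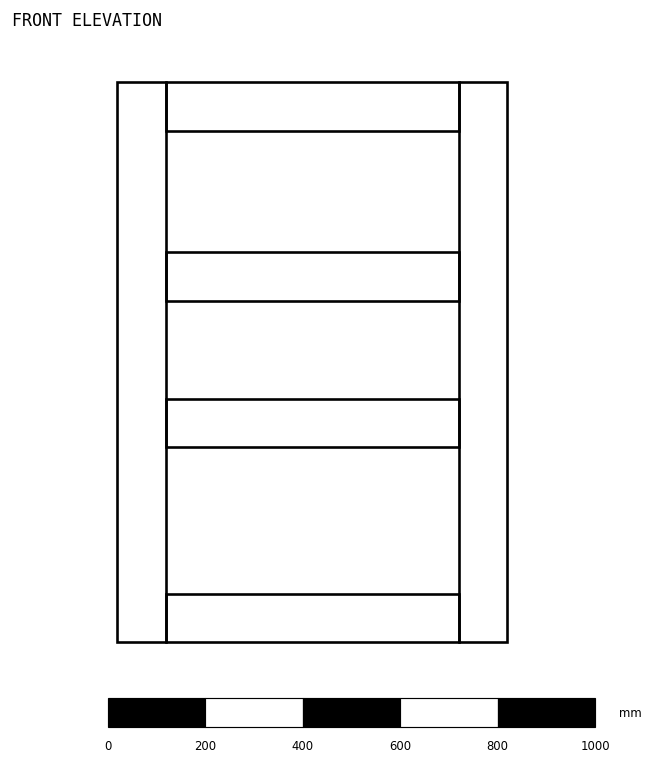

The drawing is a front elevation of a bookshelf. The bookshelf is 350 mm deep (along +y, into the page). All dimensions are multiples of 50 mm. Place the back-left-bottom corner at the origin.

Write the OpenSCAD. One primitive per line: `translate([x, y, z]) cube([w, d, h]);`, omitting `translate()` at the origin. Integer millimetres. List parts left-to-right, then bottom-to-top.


cube([100, 350, 1150]);
translate([100, 0, 0]) cube([600, 350, 100]);
translate([100, 0, 400]) cube([600, 350, 100]);
translate([100, 0, 700]) cube([600, 350, 100]);
translate([100, 0, 1050]) cube([600, 350, 100]);
translate([700, 0, 0]) cube([100, 350, 1150]);


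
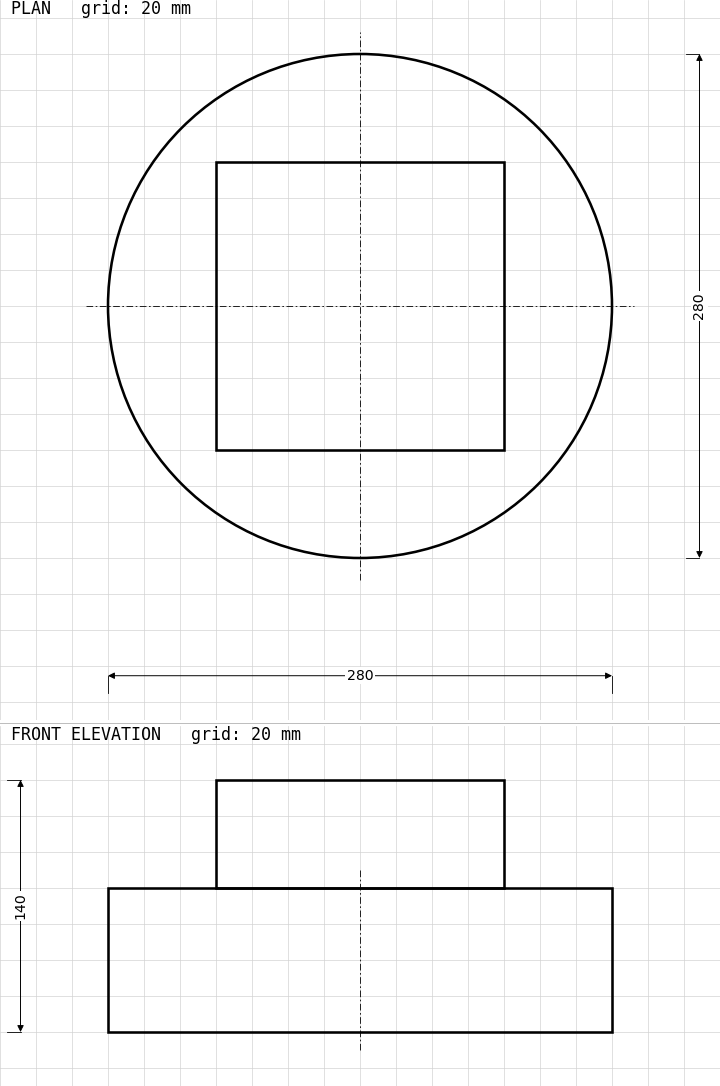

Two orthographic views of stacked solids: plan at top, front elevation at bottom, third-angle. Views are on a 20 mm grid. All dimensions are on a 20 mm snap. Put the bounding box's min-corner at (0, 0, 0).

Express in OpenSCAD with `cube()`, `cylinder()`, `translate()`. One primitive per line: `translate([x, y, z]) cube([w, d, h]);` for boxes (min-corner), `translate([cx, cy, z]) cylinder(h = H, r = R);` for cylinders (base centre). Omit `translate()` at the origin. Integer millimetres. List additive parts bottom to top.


translate([140, 140, 0]) cylinder(h = 80, r = 140);
translate([60, 60, 80]) cube([160, 160, 60]);
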